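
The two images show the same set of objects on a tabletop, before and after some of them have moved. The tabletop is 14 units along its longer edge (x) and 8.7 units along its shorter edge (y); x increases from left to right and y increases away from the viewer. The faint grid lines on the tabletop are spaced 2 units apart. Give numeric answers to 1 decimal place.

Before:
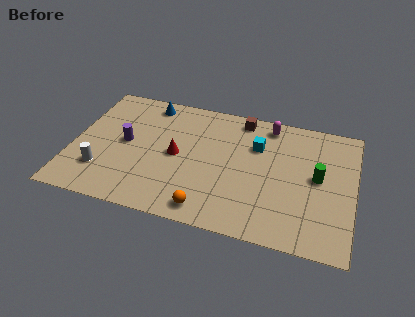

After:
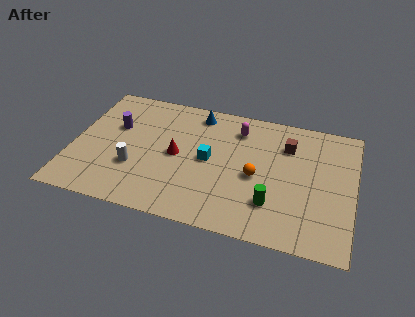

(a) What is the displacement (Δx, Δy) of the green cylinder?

(-2.1, -2.3)

The green cylinder was at about (12.2, 4.6) and moved to about (10.1, 2.3).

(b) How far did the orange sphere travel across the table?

3.6

From (7.0, 1.1) to (9.2, 3.9), the orange sphere covered √(2.2² + 2.8²) ≈ 3.6 units.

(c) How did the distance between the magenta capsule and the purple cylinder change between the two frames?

-1.4

The distance was about 7.7 in the first image and 6.3 in the second, so they moved 1.4 units closer together.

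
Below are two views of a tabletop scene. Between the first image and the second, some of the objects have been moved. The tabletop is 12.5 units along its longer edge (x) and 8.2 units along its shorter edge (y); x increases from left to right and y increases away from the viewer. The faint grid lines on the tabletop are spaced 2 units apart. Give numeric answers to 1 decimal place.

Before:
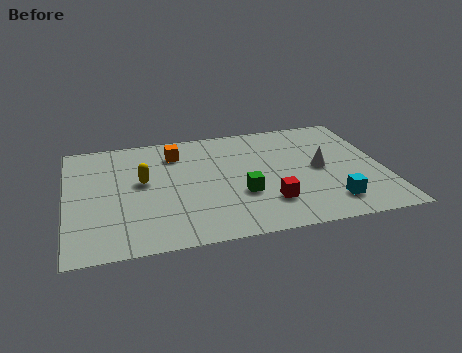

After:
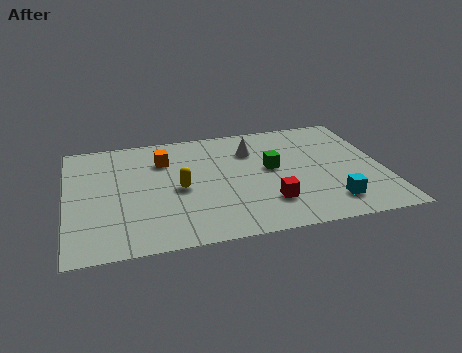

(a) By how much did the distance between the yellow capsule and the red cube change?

-1.6

They were about 5.4 units apart before and 3.8 after — 1.6 units closer together.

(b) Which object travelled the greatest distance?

the white cone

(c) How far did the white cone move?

3.2

The white cone was near (10.0, 4.1) before and (7.4, 6.0) after, so it travelled √(2.6² + 1.9²) ≈ 3.2 units.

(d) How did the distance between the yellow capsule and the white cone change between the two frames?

-3.3

They were about 7.0 units apart before and 3.7 after — 3.3 units closer together.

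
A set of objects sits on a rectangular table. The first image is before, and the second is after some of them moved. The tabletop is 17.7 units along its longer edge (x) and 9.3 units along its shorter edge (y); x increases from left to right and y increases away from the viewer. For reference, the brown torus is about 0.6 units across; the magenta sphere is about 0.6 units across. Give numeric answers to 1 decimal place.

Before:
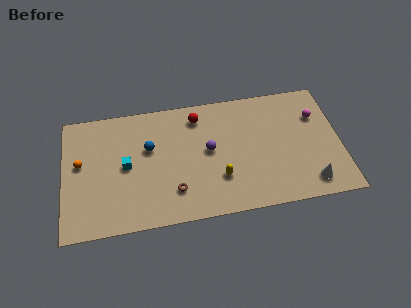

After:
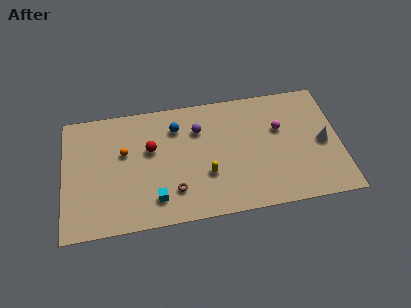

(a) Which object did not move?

the brown torus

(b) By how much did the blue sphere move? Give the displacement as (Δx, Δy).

(1.8, 1.3)

The blue sphere was at about (5.5, 5.8) and moved to about (7.3, 7.1).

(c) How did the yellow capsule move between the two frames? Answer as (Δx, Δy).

(-0.8, 0.4)

The yellow capsule started near (9.9, 2.8) and ended near (9.1, 3.2).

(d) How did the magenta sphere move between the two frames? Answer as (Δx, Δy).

(-2.4, -0.6)

The magenta sphere was at about (16.3, 6.5) and moved to about (13.9, 5.9).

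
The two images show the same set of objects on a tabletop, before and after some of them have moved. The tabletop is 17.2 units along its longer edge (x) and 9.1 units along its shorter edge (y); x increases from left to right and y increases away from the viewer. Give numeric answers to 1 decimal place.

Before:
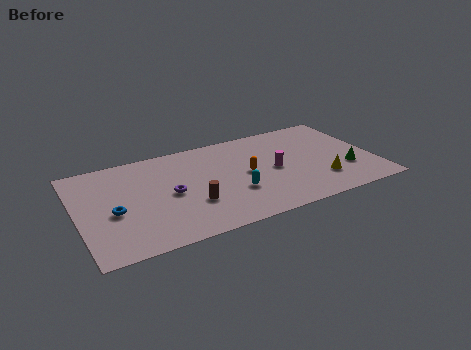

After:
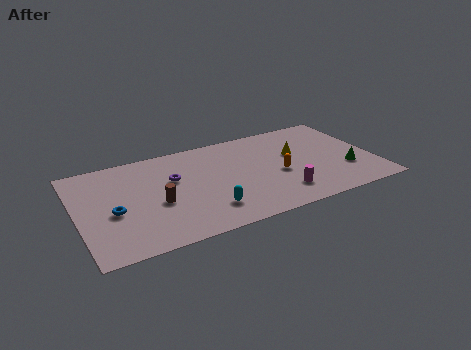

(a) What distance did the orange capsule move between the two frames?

1.9

From (9.8, 4.6) to (11.6, 3.9), the orange capsule covered √(1.8² + 0.7²) ≈ 1.9 units.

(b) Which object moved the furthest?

the yellow cone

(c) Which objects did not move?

the blue torus and the green cone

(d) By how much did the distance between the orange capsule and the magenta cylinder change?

+0.3

They were about 1.6 units apart before and 1.9 after — 0.3 units further apart.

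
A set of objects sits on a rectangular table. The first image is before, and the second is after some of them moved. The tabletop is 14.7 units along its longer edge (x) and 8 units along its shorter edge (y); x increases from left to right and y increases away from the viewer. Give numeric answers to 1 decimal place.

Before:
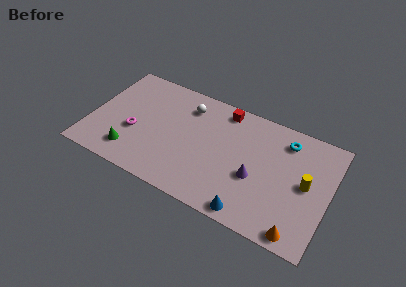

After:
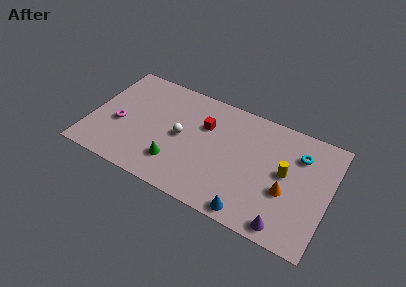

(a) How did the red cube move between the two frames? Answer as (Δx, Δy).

(-1.0, -1.6)

From the two frames, the red cube sits at roughly (7.9, 7.0) before and (6.9, 5.4) after.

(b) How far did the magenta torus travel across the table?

1.0

The magenta torus moved from about (2.8, 3.1) to (1.8, 3.3), a distance of √(1.0² + 0.2²) ≈ 1.0.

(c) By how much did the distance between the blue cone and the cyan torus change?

-0.3

Before: roughly 5.9 units apart; after: 5.6. That's 0.3 units closer together.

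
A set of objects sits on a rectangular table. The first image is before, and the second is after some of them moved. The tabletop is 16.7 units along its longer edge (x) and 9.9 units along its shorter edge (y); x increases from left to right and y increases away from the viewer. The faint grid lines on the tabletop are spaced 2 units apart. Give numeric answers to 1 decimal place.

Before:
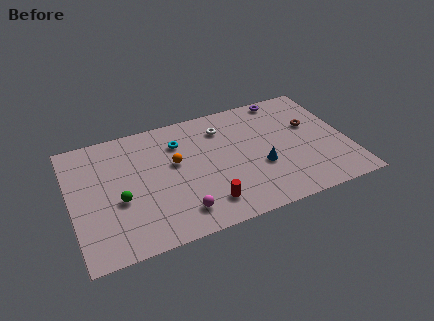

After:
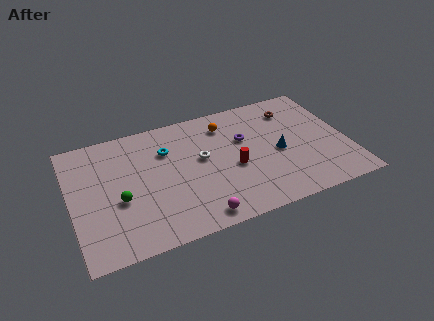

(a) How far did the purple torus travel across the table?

3.9

The purple torus moved from about (13.4, 9.0) to (10.6, 6.3), a distance of √(2.8² + 2.7²) ≈ 3.9.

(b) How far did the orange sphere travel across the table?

3.9

From (6.3, 5.8) to (9.6, 7.9), the orange sphere covered √(3.3² + 2.1²) ≈ 3.9 units.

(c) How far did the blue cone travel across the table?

1.4

The blue cone was near (11.3, 3.7) before and (12.5, 4.5) after, so it travelled √(1.2² + 0.8²) ≈ 1.4 units.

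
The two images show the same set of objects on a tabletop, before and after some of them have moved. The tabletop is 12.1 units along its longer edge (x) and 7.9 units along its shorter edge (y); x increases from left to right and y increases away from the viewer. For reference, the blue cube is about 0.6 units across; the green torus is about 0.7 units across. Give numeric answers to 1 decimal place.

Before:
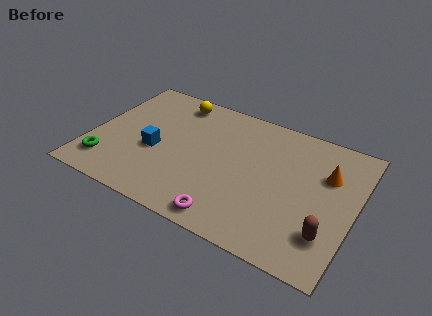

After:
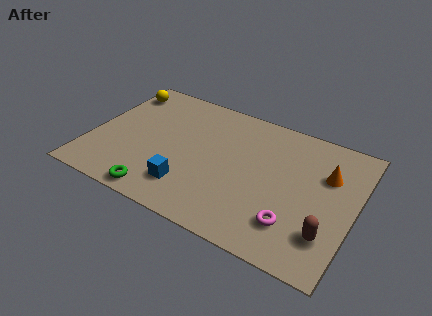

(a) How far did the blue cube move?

2.3

The blue cube was near (3.0, 3.3) before and (4.8, 1.8) after, so it travelled √(1.8² + 1.5²) ≈ 2.3 units.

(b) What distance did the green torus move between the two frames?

2.7

The green torus moved from about (1.0, 1.6) to (3.6, 0.8), a distance of √(2.6² + 0.8²) ≈ 2.7.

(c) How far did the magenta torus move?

3.0

The magenta torus was near (6.8, 0.9) before and (9.6, 1.9) after, so it travelled √(2.8² + 1.0²) ≈ 3.0 units.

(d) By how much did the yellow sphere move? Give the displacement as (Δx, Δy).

(-2.6, -0.3)

The yellow sphere started near (3.4, 6.8) and ended near (0.8, 6.5).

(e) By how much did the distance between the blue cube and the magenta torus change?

+0.3

The distance was about 4.5 in the first image and 4.8 in the second, so they moved 0.3 units further apart.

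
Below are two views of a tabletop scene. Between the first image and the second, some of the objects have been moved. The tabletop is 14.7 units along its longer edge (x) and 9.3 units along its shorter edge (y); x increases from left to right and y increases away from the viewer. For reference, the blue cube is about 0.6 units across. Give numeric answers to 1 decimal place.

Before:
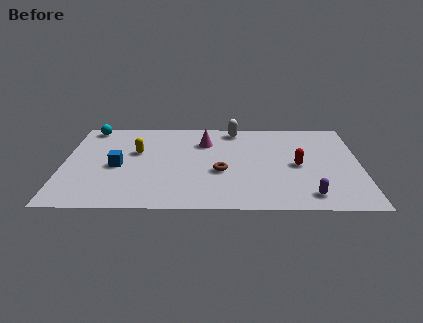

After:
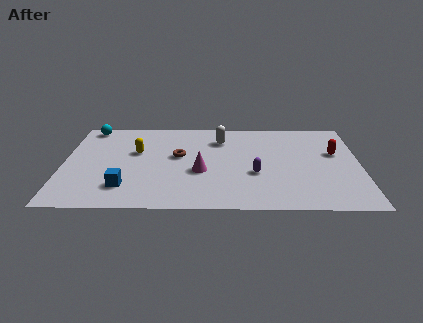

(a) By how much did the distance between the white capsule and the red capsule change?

+1.0

The distance was about 4.9 in the first image and 5.9 in the second, so they moved 1.0 units further apart.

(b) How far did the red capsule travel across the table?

2.3

The red capsule was near (11.6, 4.4) before and (13.5, 5.7) after, so it travelled √(1.9² + 1.3²) ≈ 2.3 units.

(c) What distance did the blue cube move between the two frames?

2.1

The blue cube moved from about (2.7, 4.2) to (3.1, 2.1), a distance of √(0.4² + 2.1²) ≈ 2.1.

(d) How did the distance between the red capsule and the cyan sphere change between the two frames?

+1.5

Before: roughly 11.1 units apart; after: 12.6. That's 1.5 units further apart.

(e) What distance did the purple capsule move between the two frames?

3.3

From (12.1, 1.4) to (9.5, 3.5), the purple capsule covered √(2.6² + 2.1²) ≈ 3.3 units.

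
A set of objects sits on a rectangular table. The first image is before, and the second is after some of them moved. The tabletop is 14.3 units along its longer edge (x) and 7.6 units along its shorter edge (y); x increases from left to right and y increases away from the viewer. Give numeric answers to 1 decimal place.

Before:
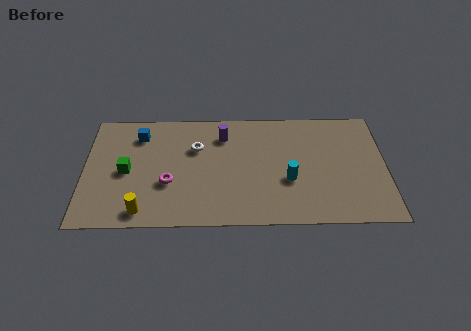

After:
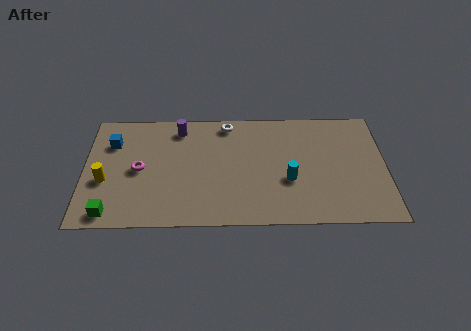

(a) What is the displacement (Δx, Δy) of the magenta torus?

(-1.4, 0.9)

From the two frames, the magenta torus sits at roughly (4.0, 2.8) before and (2.6, 3.7) after.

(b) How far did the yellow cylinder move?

2.7

The yellow cylinder moved from about (2.8, 1.0) to (1.0, 3.0), a distance of √(1.8² + 2.0²) ≈ 2.7.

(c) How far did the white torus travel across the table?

2.2

From (5.3, 5.1) to (6.8, 6.7), the white torus covered √(1.5² + 1.6²) ≈ 2.2 units.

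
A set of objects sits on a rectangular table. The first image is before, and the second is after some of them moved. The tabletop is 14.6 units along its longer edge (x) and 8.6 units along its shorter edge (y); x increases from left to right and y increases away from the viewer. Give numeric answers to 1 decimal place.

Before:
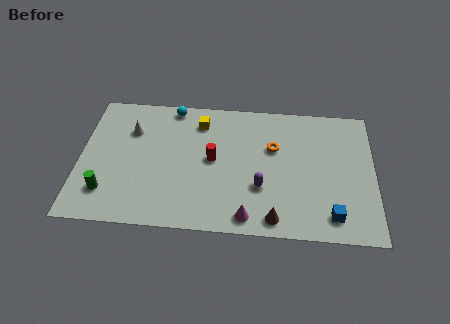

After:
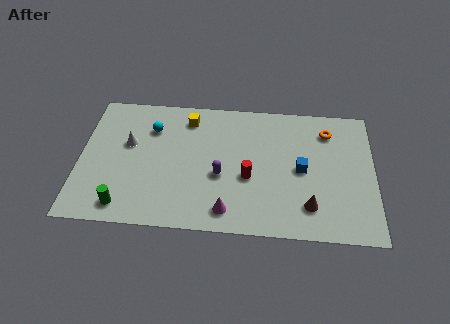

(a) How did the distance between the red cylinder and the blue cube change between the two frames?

-4.0

Before: roughly 6.7 units apart; after: 2.7. That's 4.0 units closer together.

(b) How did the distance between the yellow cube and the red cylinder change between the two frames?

+2.3

They were about 2.5 units apart before and 4.8 after — 2.3 units further apart.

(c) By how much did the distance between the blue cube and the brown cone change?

-0.5

The distance was about 2.8 in the first image and 2.3 in the second, so they moved 0.5 units closer together.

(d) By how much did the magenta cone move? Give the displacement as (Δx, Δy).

(-1.0, 0.3)

The magenta cone started near (8.4, 1.0) and ended near (7.4, 1.3).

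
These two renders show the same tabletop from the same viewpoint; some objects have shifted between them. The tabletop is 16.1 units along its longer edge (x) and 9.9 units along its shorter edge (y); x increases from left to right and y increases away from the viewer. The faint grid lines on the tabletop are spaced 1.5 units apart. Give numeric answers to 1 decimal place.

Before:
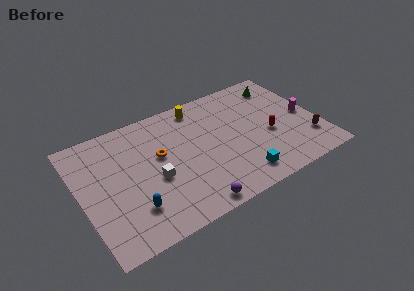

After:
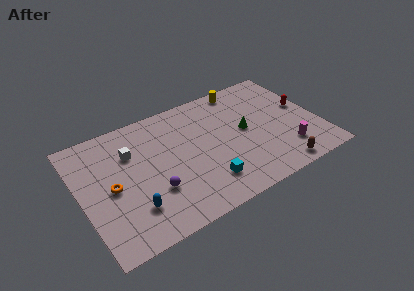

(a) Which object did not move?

the blue capsule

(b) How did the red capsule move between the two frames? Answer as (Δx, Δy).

(2.6, 1.4)

The red capsule started near (12.7, 4.1) and ended near (15.3, 5.5).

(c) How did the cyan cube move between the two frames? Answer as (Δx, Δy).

(-2.2, 0.6)

The cyan cube was at about (10.2, 1.6) and moved to about (8.0, 2.2).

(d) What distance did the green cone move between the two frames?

4.2

The green cone moved from about (14.2, 8.1) to (11.2, 5.2), a distance of √(3.0² + 2.9²) ≈ 4.2.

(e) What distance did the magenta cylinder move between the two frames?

2.9

The magenta cylinder moved from about (15.3, 4.7) to (13.6, 2.3), a distance of √(1.7² + 2.4²) ≈ 2.9.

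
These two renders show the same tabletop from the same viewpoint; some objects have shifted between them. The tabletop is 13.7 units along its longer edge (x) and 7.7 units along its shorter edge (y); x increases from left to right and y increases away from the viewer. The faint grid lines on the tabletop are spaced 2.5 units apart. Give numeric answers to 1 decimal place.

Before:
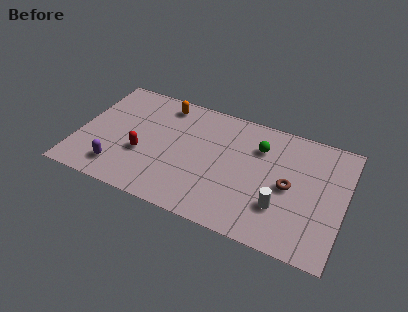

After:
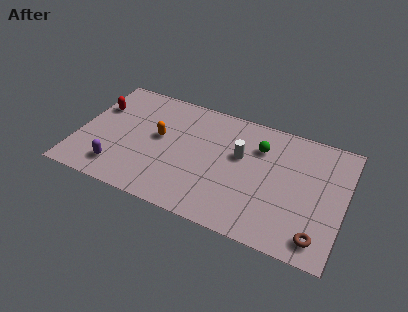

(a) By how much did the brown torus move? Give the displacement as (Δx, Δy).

(1.7, -2.5)

The brown torus was at about (10.9, 3.7) and moved to about (12.6, 1.2).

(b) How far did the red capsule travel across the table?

3.5

From (3.4, 2.9) to (0.8, 5.2), the red capsule covered √(2.6² + 2.3²) ≈ 3.5 units.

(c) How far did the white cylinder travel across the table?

3.3

The white cylinder was near (10.6, 2.3) before and (8.3, 4.7) after, so it travelled √(2.3² + 2.4²) ≈ 3.3 units.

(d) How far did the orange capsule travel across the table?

2.3

The orange capsule was near (4.1, 6.6) before and (4.1, 4.3) after, so it travelled √(0.0² + 2.3²) ≈ 2.3 units.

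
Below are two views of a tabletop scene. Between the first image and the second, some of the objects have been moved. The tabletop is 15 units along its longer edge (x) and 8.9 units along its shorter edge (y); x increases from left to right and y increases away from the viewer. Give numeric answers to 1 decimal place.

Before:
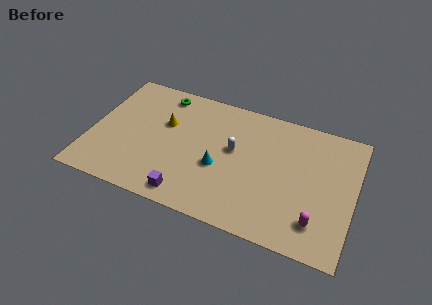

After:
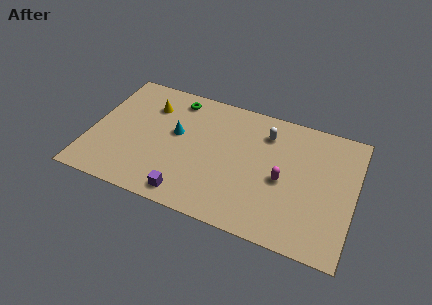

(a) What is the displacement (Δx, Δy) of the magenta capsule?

(-2.1, 2.1)

From the two frames, the magenta capsule sits at roughly (13.1, 1.9) before and (11.0, 4.0) after.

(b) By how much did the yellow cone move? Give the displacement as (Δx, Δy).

(-1.0, 1.0)

The yellow cone was at about (4.1, 5.6) and moved to about (3.1, 6.6).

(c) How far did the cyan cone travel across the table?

3.0

From (7.4, 3.6) to (4.8, 5.1), the cyan cone covered √(2.6² + 1.5²) ≈ 3.0 units.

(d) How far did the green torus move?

0.8

The green torus moved from about (3.7, 7.7) to (4.5, 7.6), a distance of √(0.8² + 0.1²) ≈ 0.8.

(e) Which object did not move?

the purple cube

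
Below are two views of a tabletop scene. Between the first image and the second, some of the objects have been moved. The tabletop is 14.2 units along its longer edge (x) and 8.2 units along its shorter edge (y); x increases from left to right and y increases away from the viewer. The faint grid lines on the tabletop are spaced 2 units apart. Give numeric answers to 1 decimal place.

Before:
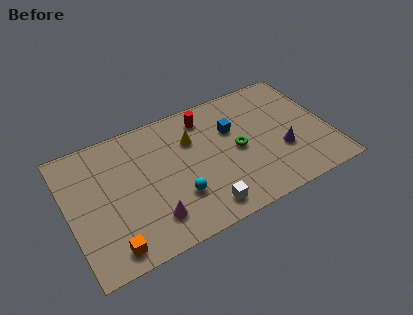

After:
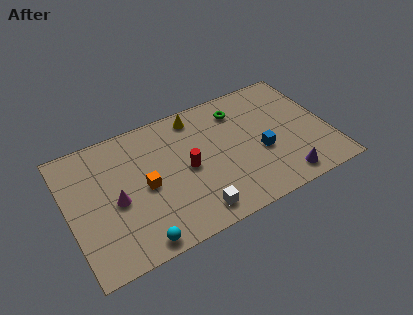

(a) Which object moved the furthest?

the orange cube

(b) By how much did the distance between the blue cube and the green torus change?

+1.9

They were about 1.4 units apart before and 3.3 after — 1.9 units further apart.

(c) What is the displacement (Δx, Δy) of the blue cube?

(1.3, -2.1)

The blue cube was at about (9.1, 5.4) and moved to about (10.4, 3.3).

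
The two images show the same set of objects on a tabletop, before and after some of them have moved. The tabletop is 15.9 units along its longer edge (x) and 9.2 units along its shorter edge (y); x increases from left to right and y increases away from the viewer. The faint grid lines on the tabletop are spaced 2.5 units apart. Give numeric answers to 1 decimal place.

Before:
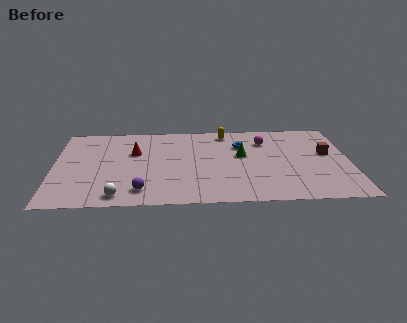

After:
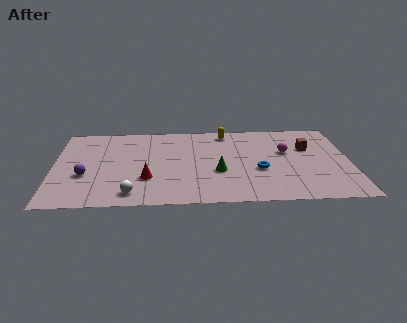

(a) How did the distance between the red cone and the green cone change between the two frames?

-2.0

The distance was about 5.8 in the first image and 3.8 in the second, so they moved 2.0 units closer together.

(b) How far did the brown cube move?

1.2

From (14.7, 5.3) to (13.7, 6.0), the brown cube covered √(1.0² + 0.7²) ≈ 1.2 units.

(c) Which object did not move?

the yellow capsule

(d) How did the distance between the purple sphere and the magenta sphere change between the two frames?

+2.5

The distance was about 8.5 in the first image and 11.0 in the second, so they moved 2.5 units further apart.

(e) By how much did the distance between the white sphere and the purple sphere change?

+2.0

They were about 1.3 units apart before and 3.3 after — 2.0 units further apart.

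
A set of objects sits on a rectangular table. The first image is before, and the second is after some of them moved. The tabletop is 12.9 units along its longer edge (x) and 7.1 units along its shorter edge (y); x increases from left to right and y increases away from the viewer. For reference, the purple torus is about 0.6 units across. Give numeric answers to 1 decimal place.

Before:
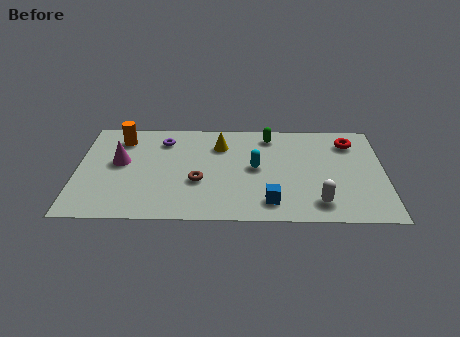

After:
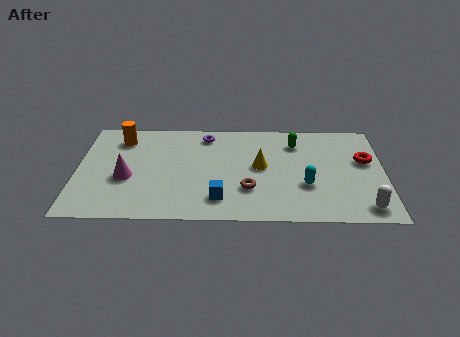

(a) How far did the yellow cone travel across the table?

2.3

From (6.0, 5.3) to (7.7, 3.8), the yellow cone covered √(1.7² + 1.5²) ≈ 2.3 units.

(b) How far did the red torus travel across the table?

1.4

From (11.5, 5.6) to (12.1, 4.3), the red torus covered √(0.6² + 1.3²) ≈ 1.4 units.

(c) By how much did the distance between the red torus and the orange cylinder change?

+0.7

They were about 9.7 units apart before and 10.4 after — 0.7 units further apart.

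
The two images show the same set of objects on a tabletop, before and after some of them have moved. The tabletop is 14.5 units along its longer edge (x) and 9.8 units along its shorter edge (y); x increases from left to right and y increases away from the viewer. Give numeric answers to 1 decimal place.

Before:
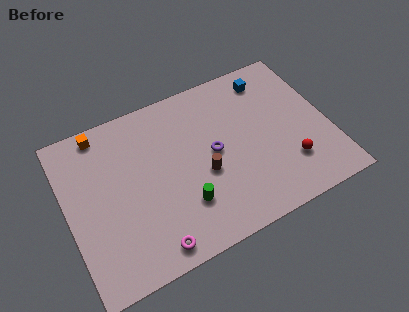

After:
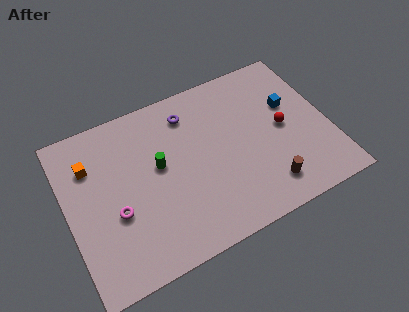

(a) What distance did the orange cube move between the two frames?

1.9

The orange cube was near (2.3, 8.8) before and (1.5, 7.1) after, so it travelled √(0.8² + 1.7²) ≈ 1.9 units.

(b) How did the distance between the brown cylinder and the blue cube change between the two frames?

-1.3

The distance was about 6.0 in the first image and 4.7 in the second, so they moved 1.3 units closer together.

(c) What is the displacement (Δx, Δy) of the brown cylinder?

(3.2, -2.2)

The brown cylinder was at about (7.4, 4.0) and moved to about (10.6, 1.8).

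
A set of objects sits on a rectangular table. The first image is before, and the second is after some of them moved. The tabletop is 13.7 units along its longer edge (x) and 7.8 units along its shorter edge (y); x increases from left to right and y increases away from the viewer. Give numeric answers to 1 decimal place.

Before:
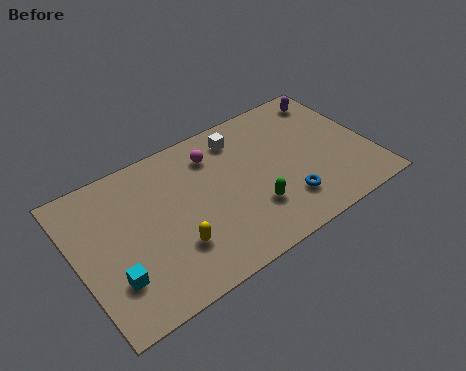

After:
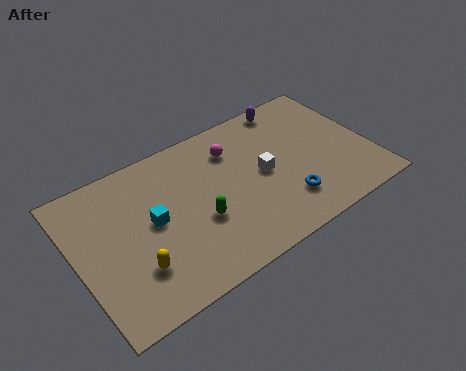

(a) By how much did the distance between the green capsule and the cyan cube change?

-4.2

Before: roughly 6.5 units apart; after: 2.3. That's 4.2 units closer together.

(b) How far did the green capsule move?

2.5

From (7.9, 2.3) to (5.5, 3.0), the green capsule covered √(2.4² + 0.7²) ≈ 2.5 units.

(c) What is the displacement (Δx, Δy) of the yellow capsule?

(-1.8, -0.1)

The yellow capsule was at about (4.2, 2.3) and moved to about (2.4, 2.2).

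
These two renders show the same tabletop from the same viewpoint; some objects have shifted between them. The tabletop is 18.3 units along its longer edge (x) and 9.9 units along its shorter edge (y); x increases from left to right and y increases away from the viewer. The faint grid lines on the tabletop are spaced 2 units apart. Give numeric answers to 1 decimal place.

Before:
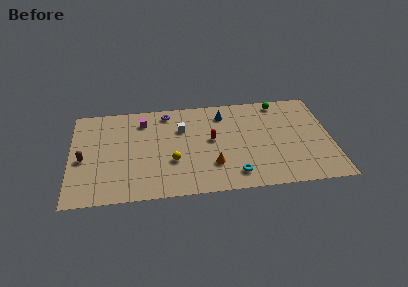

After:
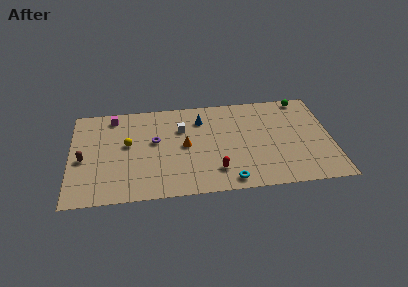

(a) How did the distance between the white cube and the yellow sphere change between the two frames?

+0.6

They were about 3.4 units apart before and 4.0 after — 0.6 units further apart.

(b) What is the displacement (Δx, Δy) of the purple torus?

(-0.9, -2.9)

The purple torus started near (6.8, 8.6) and ended near (5.9, 5.7).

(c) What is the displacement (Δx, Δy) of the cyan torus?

(-0.4, -0.6)

The cyan torus was at about (11.4, 1.7) and moved to about (11.0, 1.1).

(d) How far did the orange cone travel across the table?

2.9

The orange cone moved from about (9.9, 2.8) to (8.0, 5.0), a distance of √(1.9² + 2.2²) ≈ 2.9.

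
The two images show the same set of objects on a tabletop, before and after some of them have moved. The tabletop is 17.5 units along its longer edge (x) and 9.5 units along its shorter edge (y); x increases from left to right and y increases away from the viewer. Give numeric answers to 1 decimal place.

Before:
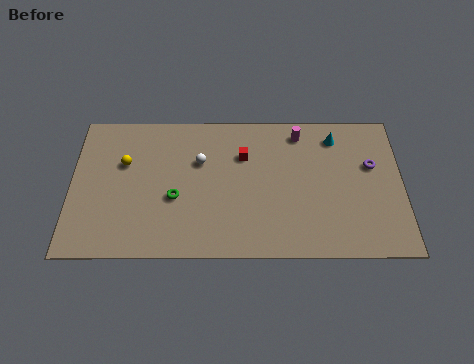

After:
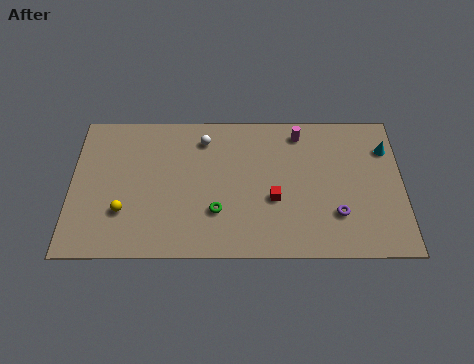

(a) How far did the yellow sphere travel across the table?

3.2

The yellow sphere moved from about (2.8, 6.1) to (2.8, 2.9), a distance of √(0.0² + 3.2²) ≈ 3.2.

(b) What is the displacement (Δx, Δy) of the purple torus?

(-1.9, -3.2)

The purple torus started near (15.9, 5.9) and ended near (14.0, 2.7).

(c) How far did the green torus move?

2.4

The green torus was near (5.5, 3.8) before and (7.7, 2.9) after, so it travelled √(2.2² + 0.9²) ≈ 2.4 units.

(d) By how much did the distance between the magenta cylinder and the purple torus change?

+1.3

They were about 4.4 units apart before and 5.7 after — 1.3 units further apart.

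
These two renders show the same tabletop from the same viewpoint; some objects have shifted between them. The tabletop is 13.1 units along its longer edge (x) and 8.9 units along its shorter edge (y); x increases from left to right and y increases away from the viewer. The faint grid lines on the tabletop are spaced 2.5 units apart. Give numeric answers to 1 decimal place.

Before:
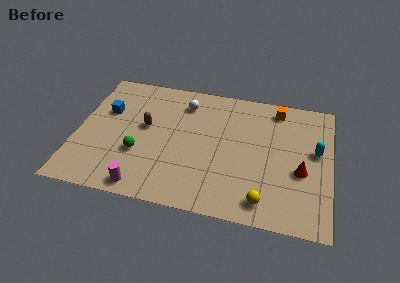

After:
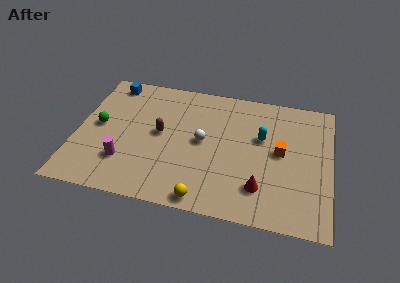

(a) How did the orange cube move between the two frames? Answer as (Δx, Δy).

(0.3, -3.0)

The orange cube was at about (10.2, 7.7) and moved to about (10.5, 4.7).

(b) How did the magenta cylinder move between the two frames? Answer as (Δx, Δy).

(-1.1, 1.5)

From the two frames, the magenta cylinder sits at roughly (3.7, 0.9) before and (2.6, 2.4) after.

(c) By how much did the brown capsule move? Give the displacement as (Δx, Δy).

(0.8, -0.3)

The brown capsule started near (3.5, 5.0) and ended near (4.3, 4.7).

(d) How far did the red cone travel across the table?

2.5

The red cone was near (11.6, 3.6) before and (9.6, 2.1) after, so it travelled √(2.0² + 1.5²) ≈ 2.5 units.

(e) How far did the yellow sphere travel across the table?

3.0

From (9.8, 1.3) to (6.8, 0.8), the yellow sphere covered √(3.0² + 0.5²) ≈ 3.0 units.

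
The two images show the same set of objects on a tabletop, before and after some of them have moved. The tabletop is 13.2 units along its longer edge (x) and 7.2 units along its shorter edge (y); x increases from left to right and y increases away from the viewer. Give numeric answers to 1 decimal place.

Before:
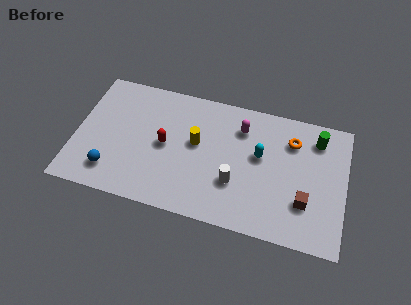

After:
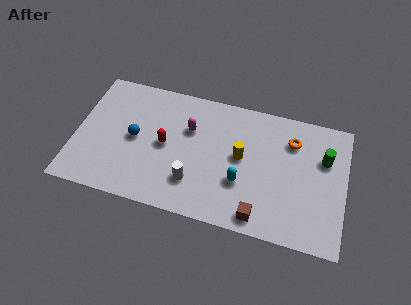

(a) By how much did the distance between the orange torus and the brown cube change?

+1.4

Before: roughly 3.3 units apart; after: 4.7. That's 1.4 units further apart.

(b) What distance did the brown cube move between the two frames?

2.5

The brown cube moved from about (11.3, 2.2) to (9.2, 0.9), a distance of √(2.1² + 1.3²) ≈ 2.5.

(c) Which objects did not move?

the red capsule and the orange torus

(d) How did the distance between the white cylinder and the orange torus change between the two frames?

+1.8

They were about 4.0 units apart before and 5.8 after — 1.8 units further apart.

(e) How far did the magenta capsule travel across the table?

2.6

The magenta capsule was near (8.0, 5.5) before and (5.5, 4.8) after, so it travelled √(2.5² + 0.7²) ≈ 2.6 units.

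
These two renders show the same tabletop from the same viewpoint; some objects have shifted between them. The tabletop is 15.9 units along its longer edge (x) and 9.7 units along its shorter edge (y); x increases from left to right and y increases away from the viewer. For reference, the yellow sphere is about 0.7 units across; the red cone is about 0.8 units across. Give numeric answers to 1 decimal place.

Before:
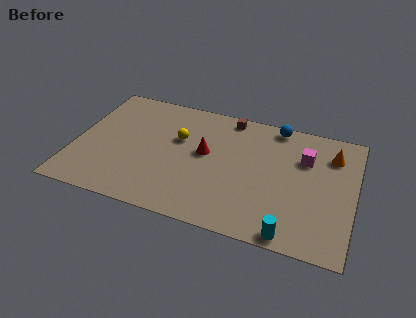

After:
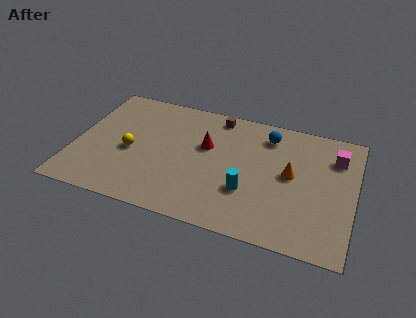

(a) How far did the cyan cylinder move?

3.5

The cyan cylinder was near (12.6, 0.8) before and (10.0, 3.2) after, so it travelled √(2.6² + 2.4²) ≈ 3.5 units.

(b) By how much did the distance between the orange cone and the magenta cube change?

+1.5

Before: roughly 1.7 units apart; after: 3.2. That's 1.5 units further apart.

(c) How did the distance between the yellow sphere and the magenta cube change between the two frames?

+4.7

The distance was about 7.2 in the first image and 11.9 in the second, so they moved 4.7 units further apart.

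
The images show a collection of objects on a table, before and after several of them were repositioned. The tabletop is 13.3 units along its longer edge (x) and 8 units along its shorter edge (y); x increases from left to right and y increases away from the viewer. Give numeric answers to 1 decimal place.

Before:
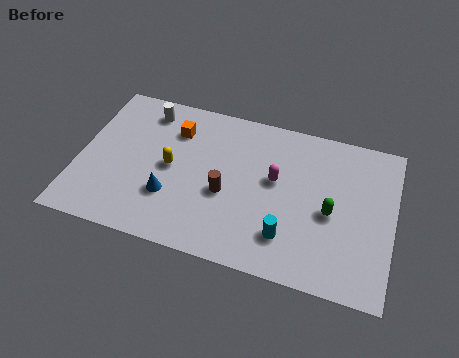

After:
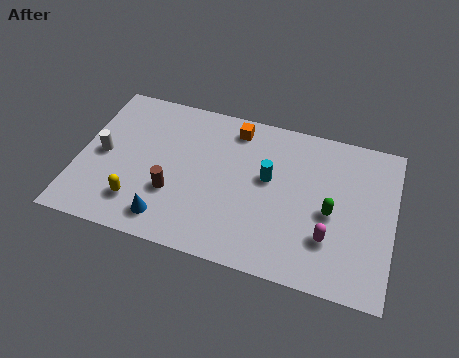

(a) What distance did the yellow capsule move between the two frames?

2.5

The yellow capsule moved from about (3.9, 4.0) to (2.7, 1.8), a distance of √(1.2² + 2.2²) ≈ 2.5.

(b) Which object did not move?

the green capsule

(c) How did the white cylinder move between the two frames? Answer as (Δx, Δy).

(-1.6, -2.8)

The white cylinder was at about (2.6, 6.7) and moved to about (1.0, 3.9).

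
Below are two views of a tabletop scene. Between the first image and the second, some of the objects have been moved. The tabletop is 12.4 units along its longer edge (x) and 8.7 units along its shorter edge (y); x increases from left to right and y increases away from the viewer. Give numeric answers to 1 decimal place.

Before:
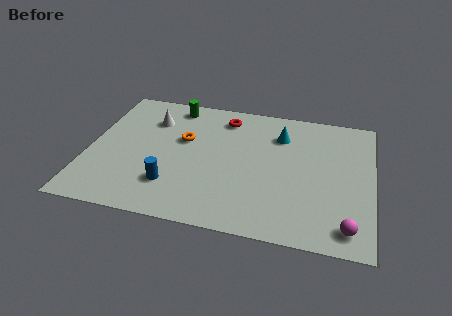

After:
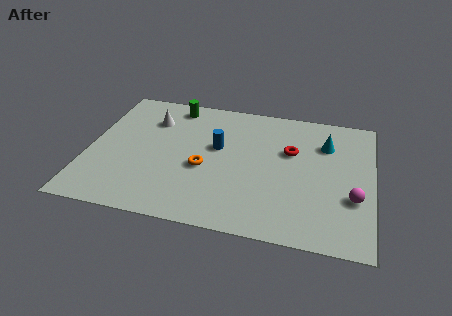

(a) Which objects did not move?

the white cone and the green cylinder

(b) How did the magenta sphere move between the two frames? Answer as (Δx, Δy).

(0.2, 1.8)

The magenta sphere was at about (11.4, 1.2) and moved to about (11.6, 3.0).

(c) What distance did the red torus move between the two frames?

3.4

The red torus moved from about (5.8, 7.2) to (8.8, 5.5), a distance of √(3.0² + 1.7²) ≈ 3.4.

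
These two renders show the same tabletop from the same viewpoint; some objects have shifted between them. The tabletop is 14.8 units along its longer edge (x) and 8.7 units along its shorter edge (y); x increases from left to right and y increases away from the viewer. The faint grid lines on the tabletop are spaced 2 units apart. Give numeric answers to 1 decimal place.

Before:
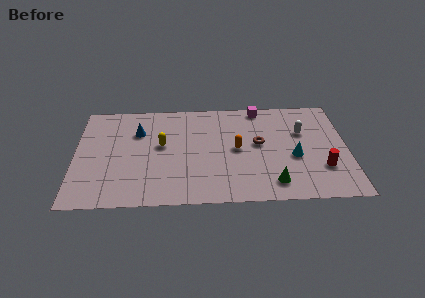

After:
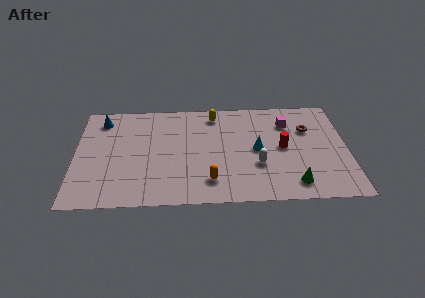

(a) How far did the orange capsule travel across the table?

3.0

From (8.8, 4.4) to (7.3, 1.8), the orange capsule covered √(1.5² + 2.6²) ≈ 3.0 units.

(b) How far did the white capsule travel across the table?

3.7

The white capsule moved from about (12.4, 5.7) to (9.9, 3.0), a distance of √(2.5² + 2.7²) ≈ 3.7.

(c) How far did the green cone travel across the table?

1.1

From (10.7, 1.5) to (11.8, 1.4), the green cone covered √(1.1² + 0.1²) ≈ 1.1 units.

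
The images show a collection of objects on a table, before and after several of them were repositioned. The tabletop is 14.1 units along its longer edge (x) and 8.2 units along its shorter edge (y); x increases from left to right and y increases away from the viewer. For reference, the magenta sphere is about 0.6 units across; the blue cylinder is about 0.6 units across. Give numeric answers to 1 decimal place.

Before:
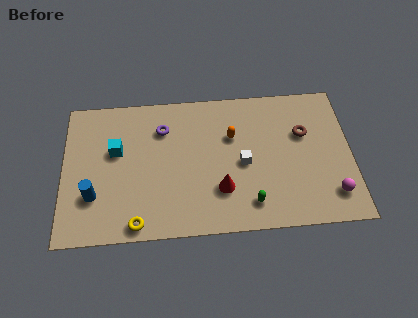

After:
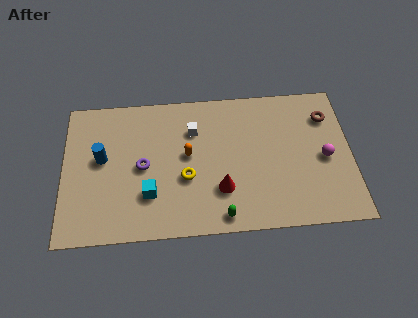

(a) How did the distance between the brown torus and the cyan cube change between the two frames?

+0.4

The distance was about 9.2 in the first image and 9.6 in the second, so they moved 0.4 units further apart.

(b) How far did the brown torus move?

1.5

From (11.8, 5.3) to (13.0, 6.2), the brown torus covered √(1.2² + 0.9²) ≈ 1.5 units.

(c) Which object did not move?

the red cone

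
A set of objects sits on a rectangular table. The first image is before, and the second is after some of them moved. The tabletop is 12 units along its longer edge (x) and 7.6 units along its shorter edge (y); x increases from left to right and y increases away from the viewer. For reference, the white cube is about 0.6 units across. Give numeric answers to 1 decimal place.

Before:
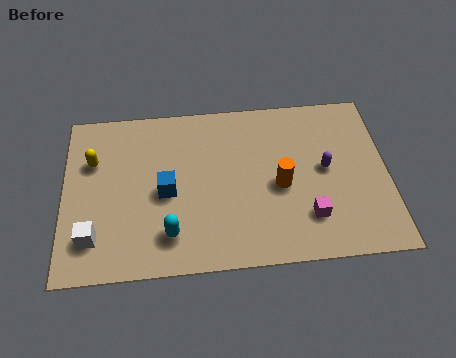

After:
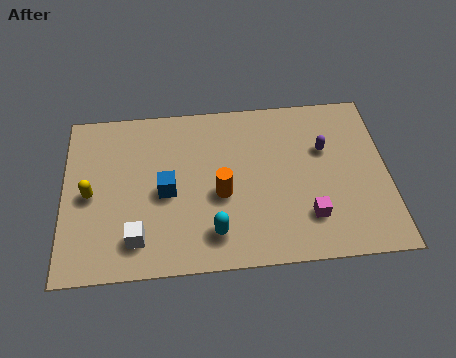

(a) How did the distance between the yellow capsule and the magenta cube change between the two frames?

-0.3

Before: roughly 8.5 units apart; after: 8.2. That's 0.3 units closer together.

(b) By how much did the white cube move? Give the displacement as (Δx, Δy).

(1.6, -0.2)

The white cube started near (1.1, 1.7) and ended near (2.7, 1.5).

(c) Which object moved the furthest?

the orange cylinder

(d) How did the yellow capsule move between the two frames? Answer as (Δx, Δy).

(-0.1, -1.5)

The yellow capsule started near (1.1, 5.1) and ended near (1.0, 3.6).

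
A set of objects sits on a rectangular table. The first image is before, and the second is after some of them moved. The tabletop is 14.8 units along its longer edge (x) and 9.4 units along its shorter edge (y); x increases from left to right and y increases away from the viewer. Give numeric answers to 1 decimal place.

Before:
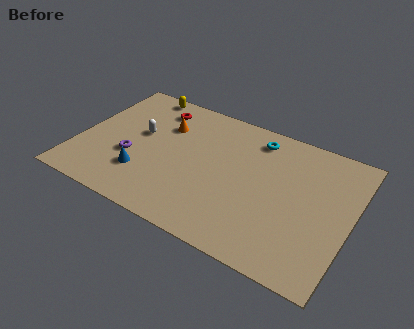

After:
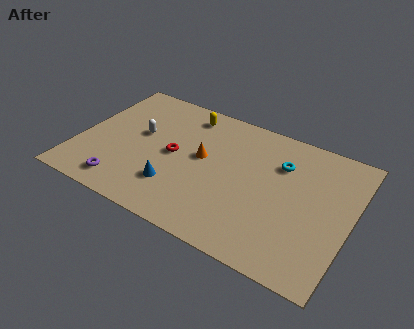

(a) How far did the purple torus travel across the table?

2.1

The purple torus moved from about (3.0, 3.5) to (2.9, 1.4), a distance of √(0.1² + 2.1²) ≈ 2.1.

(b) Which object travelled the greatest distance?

the red torus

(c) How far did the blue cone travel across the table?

1.8

From (3.8, 2.6) to (5.6, 2.5), the blue cone covered √(1.8² + 0.1²) ≈ 1.8 units.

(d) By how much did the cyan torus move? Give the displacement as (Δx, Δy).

(1.5, -1.2)

The cyan torus started near (9.3, 7.9) and ended near (10.8, 6.7).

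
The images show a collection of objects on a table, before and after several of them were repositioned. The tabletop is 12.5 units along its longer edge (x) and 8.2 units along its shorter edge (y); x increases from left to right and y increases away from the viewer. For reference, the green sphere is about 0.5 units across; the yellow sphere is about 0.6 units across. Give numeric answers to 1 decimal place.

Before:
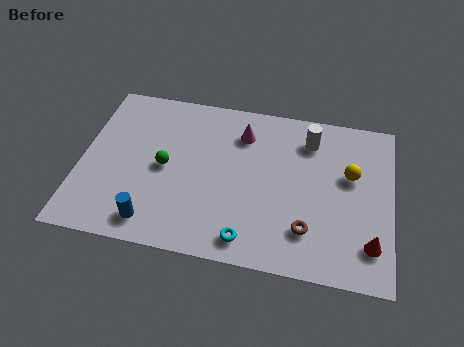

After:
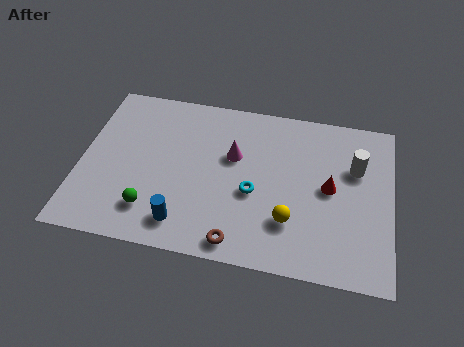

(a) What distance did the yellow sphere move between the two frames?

3.5

The yellow sphere was near (10.8, 5.0) before and (8.5, 2.3) after, so it travelled √(2.3² + 2.7²) ≈ 3.5 units.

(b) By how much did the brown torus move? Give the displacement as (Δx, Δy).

(-2.7, -1.1)

From the two frames, the brown torus sits at roughly (9.2, 2.0) before and (6.5, 0.9) after.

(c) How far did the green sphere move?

2.2

From (3.4, 4.0) to (3.0, 1.8), the green sphere covered √(0.4² + 2.2²) ≈ 2.2 units.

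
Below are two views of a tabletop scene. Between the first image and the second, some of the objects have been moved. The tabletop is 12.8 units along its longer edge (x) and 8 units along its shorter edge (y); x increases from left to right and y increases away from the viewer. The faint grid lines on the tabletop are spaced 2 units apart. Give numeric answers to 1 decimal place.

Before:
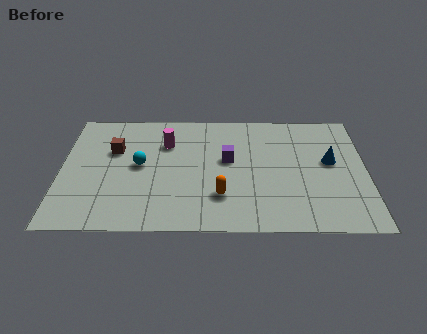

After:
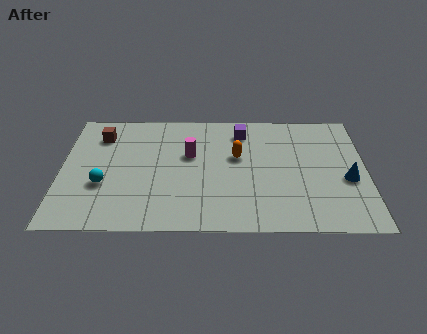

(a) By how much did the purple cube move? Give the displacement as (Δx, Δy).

(0.6, 1.9)

The purple cube started near (7.0, 4.6) and ended near (7.6, 6.5).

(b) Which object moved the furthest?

the orange capsule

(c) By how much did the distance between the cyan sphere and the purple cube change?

+3.1

They were about 3.7 units apart before and 6.8 after — 3.1 units further apart.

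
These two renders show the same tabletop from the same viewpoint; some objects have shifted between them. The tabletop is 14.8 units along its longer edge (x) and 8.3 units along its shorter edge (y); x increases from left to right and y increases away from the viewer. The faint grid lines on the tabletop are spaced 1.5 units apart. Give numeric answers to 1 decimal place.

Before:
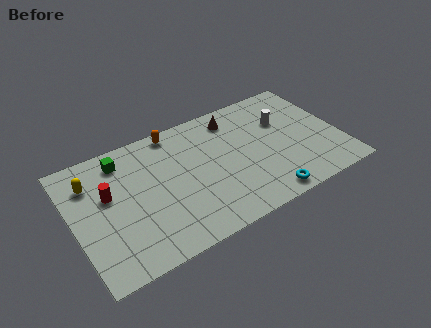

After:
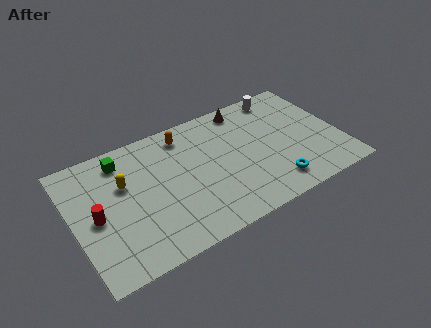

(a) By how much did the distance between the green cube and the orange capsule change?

+0.4

The distance was about 3.1 in the first image and 3.5 in the second, so they moved 0.4 units further apart.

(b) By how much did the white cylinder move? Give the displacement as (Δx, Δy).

(0.2, 1.8)

The white cylinder was at about (11.9, 5.5) and moved to about (12.1, 7.3).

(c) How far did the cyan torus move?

0.8

From (10.1, 0.9) to (10.7, 1.5), the cyan torus covered √(0.6² + 0.6²) ≈ 0.8 units.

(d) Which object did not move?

the green cube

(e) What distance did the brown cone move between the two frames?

0.8

The brown cone was near (9.3, 6.9) before and (10.0, 7.3) after, so it travelled √(0.7² + 0.4²) ≈ 0.8 units.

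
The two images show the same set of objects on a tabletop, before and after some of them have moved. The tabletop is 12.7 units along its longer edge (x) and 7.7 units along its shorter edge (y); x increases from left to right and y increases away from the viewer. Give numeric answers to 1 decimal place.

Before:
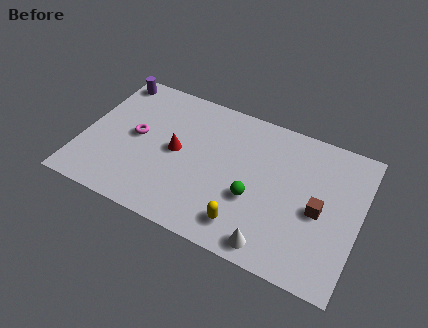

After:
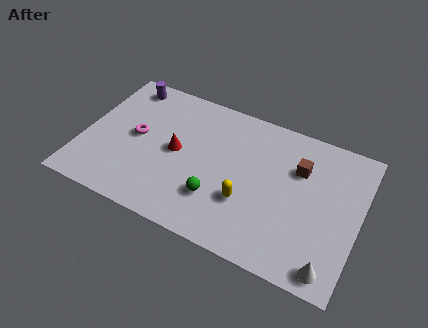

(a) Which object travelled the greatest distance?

the white cone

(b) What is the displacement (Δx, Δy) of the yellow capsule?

(-0.1, 1.2)

The yellow capsule was at about (7.8, 1.4) and moved to about (7.7, 2.6).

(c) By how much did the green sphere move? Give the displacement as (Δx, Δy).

(-1.6, -0.7)

From the two frames, the green sphere sits at roughly (8.0, 2.9) before and (6.4, 2.2) after.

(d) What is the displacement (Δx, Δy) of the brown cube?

(-1.1, 1.8)

The brown cube started near (10.9, 3.5) and ended near (9.8, 5.3).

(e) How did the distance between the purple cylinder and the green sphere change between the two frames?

-1.5

They were about 8.2 units apart before and 6.7 after — 1.5 units closer together.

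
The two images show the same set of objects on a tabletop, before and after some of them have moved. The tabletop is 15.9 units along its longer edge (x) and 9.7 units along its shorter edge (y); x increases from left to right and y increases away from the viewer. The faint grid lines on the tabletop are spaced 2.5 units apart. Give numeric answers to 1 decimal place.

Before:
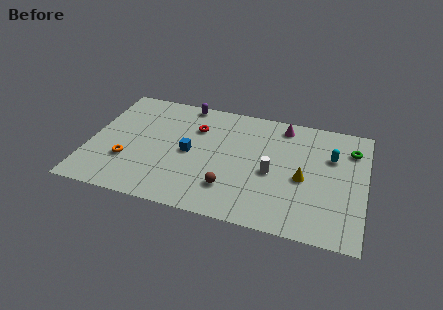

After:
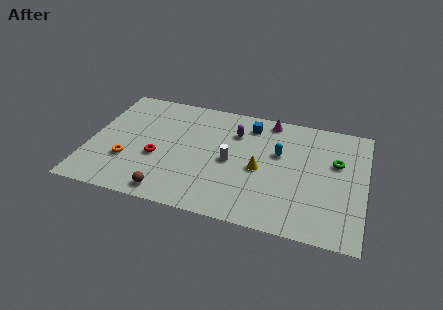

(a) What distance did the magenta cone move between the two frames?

0.9

From (11.0, 8.4) to (10.2, 8.7), the magenta cone covered √(0.8² + 0.3²) ≈ 0.9 units.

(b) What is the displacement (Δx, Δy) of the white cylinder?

(-2.4, 0.3)

From the two frames, the white cylinder sits at roughly (10.6, 4.3) before and (8.2, 4.6) after.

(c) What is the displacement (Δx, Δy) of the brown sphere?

(-3.4, -1.3)

The brown sphere started near (8.3, 2.4) and ended near (4.9, 1.1).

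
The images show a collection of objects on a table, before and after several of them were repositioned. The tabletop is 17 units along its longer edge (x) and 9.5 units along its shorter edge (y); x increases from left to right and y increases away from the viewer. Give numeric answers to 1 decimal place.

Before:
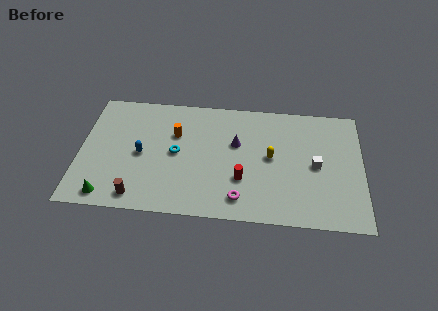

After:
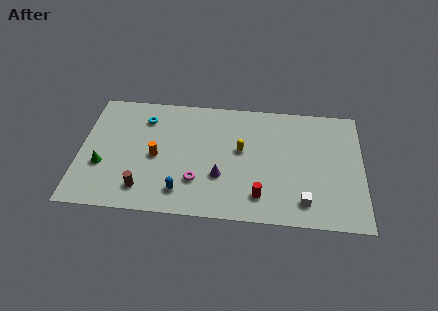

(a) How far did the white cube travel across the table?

3.0

The white cube was near (14.2, 4.6) before and (13.5, 1.7) after, so it travelled √(0.7² + 2.9²) ≈ 3.0 units.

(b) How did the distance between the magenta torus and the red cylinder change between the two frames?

+2.4

They were about 1.5 units apart before and 3.9 after — 2.4 units further apart.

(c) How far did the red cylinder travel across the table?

1.6

From (9.8, 3.1) to (10.9, 1.9), the red cylinder covered √(1.1² + 1.2²) ≈ 1.6 units.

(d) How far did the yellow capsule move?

1.8

The yellow capsule was near (11.5, 5.0) before and (9.7, 5.4) after, so it travelled √(1.8² + 0.4²) ≈ 1.8 units.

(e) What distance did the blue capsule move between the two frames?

3.7

The blue capsule was near (3.7, 4.5) before and (6.2, 1.8) after, so it travelled √(2.5² + 2.7²) ≈ 3.7 units.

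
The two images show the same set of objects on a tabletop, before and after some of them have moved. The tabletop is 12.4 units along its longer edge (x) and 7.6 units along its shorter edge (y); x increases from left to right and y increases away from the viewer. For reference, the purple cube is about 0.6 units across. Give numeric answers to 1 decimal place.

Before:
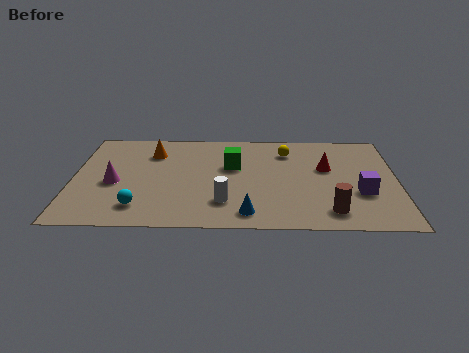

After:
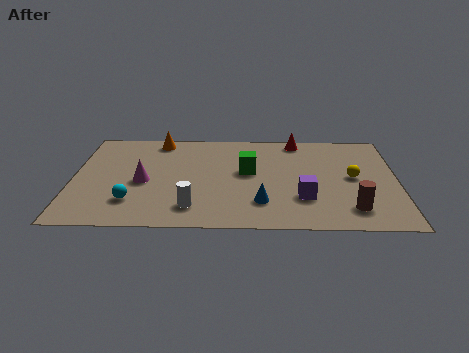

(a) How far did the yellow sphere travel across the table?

3.2

From (8.2, 5.9) to (10.7, 3.9), the yellow sphere covered √(2.5² + 2.0²) ≈ 3.2 units.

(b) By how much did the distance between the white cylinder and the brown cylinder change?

+2.0

The distance was about 4.0 in the first image and 6.0 in the second, so they moved 2.0 units further apart.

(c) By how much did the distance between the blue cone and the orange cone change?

+0.3

Before: roughly 5.9 units apart; after: 6.2. That's 0.3 units further apart.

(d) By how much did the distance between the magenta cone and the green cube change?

-0.6

Before: roughly 4.7 units apart; after: 4.1. That's 0.6 units closer together.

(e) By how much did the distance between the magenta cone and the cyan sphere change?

-0.5

The distance was about 2.1 in the first image and 1.6 in the second, so they moved 0.5 units closer together.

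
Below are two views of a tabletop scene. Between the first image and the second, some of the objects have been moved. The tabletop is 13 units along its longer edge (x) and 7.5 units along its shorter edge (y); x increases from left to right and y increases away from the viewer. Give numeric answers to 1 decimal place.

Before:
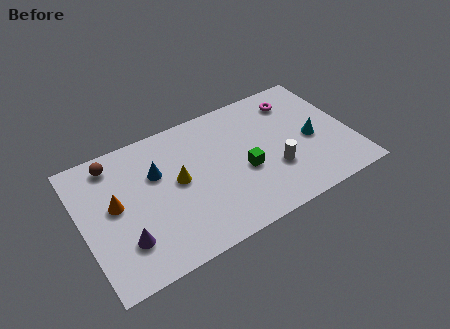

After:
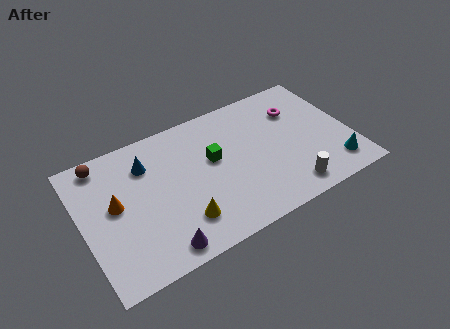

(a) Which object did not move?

the orange cone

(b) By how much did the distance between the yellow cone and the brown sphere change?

+2.1

Before: roughly 3.7 units apart; after: 5.8. That's 2.1 units further apart.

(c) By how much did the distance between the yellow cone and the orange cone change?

+0.7

The distance was about 3.0 in the first image and 3.7 in the second, so they moved 0.7 units further apart.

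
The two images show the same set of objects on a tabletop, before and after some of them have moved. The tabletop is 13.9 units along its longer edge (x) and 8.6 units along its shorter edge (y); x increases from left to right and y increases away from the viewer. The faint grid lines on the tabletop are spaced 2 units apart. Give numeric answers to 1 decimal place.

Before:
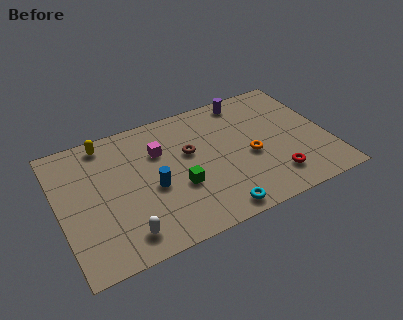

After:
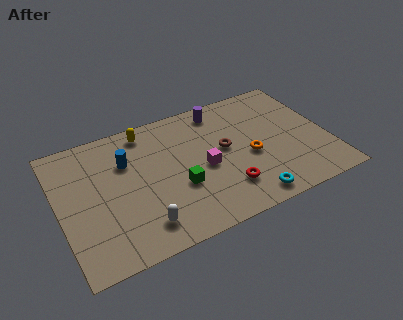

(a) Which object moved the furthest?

the magenta cube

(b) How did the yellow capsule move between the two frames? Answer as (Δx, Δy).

(2.1, -0.1)

From the two frames, the yellow capsule sits at roughly (2.7, 7.6) before and (4.8, 7.5) after.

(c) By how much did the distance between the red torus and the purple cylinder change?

-0.5

The distance was about 5.8 in the first image and 5.3 in the second, so they moved 0.5 units closer together.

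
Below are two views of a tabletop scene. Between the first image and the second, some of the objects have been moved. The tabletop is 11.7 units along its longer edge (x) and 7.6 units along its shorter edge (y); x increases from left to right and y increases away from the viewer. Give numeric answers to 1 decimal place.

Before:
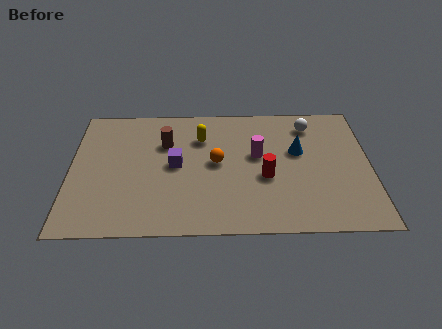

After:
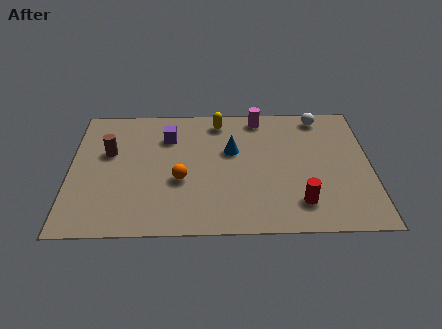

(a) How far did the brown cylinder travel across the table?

2.3

From (3.7, 5.2) to (1.5, 4.7), the brown cylinder covered √(2.2² + 0.5²) ≈ 2.3 units.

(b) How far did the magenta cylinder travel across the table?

2.3

The magenta cylinder moved from about (7.3, 4.4) to (7.4, 6.7), a distance of √(0.1² + 2.3²) ≈ 2.3.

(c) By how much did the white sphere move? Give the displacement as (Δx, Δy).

(0.4, 0.5)

The white sphere started near (9.4, 6.2) and ended near (9.8, 6.7).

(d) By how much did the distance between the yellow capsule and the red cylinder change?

+2.3

The distance was about 3.5 in the first image and 5.8 in the second, so they moved 2.3 units further apart.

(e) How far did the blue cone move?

2.6

The blue cone was near (8.9, 4.6) before and (6.3, 4.7) after, so it travelled √(2.6² + 0.1²) ≈ 2.6 units.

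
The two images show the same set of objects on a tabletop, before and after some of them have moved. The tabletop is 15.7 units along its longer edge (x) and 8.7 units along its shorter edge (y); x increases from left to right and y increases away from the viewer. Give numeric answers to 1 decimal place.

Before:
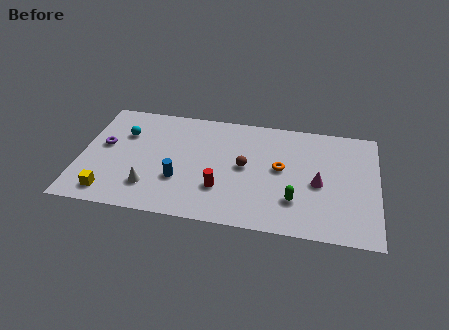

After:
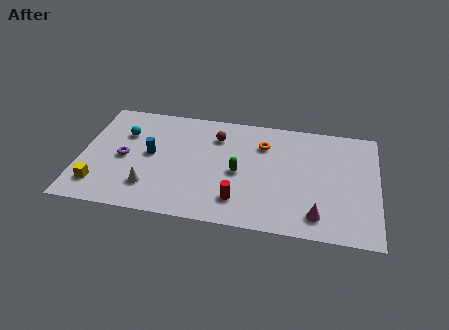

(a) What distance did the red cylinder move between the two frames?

1.2

The red cylinder moved from about (7.5, 2.6) to (8.5, 1.9), a distance of √(1.0² + 0.7²) ≈ 1.2.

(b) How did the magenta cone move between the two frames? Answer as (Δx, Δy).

(0.0, -2.4)

From the two frames, the magenta cone sits at roughly (12.6, 3.9) before and (12.6, 1.5) after.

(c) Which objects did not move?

the white cone and the cyan sphere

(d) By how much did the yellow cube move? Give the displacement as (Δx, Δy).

(-0.6, 0.5)

From the two frames, the yellow cube sits at roughly (1.7, 1.3) before and (1.1, 1.8) after.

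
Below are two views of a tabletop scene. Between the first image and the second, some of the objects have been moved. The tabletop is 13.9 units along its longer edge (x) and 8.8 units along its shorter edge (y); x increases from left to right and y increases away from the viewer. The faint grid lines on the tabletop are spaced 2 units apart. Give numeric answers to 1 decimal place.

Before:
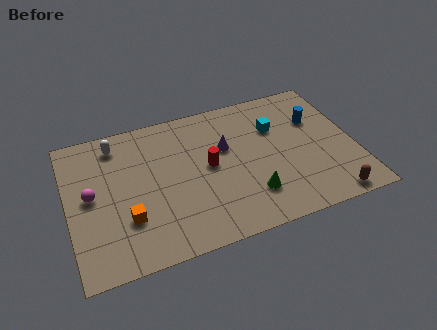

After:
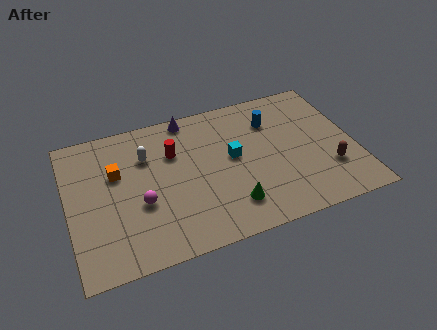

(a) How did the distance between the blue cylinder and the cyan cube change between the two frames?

+0.7

Before: roughly 2.0 units apart; after: 2.7. That's 0.7 units further apart.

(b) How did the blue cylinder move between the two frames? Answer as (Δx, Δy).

(-2.1, 0.6)

The blue cylinder started near (12.2, 5.9) and ended near (10.1, 6.5).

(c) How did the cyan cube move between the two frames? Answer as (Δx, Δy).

(-2.2, -1.2)

From the two frames, the cyan cube sits at roughly (10.2, 6.0) before and (8.0, 4.8) after.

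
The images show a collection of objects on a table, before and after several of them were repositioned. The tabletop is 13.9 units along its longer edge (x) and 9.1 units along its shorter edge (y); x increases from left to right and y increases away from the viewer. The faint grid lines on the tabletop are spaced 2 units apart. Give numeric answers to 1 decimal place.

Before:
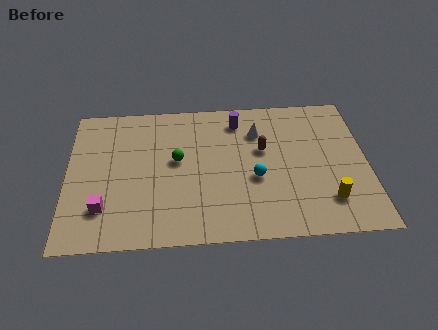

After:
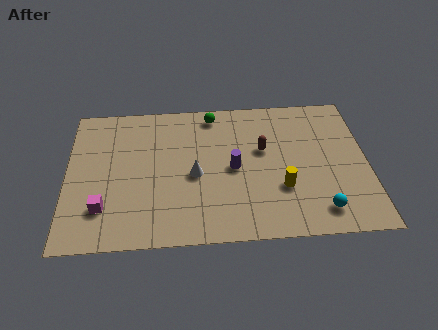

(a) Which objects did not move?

the brown capsule and the magenta cube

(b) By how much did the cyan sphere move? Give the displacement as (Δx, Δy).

(2.9, -2.2)

The cyan sphere started near (8.7, 3.7) and ended near (11.6, 1.5).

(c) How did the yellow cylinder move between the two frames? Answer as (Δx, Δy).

(-2.1, 0.9)

The yellow cylinder was at about (12.0, 2.1) and moved to about (9.9, 3.0).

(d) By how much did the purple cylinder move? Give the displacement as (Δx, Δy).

(-0.3, -3.1)

The purple cylinder started near (8.0, 7.5) and ended near (7.7, 4.4).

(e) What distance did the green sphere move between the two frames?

3.4

The green sphere was near (5.1, 5.1) before and (6.8, 8.0) after, so it travelled √(1.7² + 2.9²) ≈ 3.4 units.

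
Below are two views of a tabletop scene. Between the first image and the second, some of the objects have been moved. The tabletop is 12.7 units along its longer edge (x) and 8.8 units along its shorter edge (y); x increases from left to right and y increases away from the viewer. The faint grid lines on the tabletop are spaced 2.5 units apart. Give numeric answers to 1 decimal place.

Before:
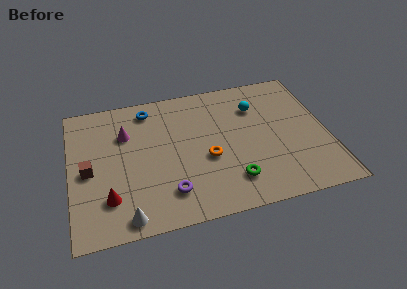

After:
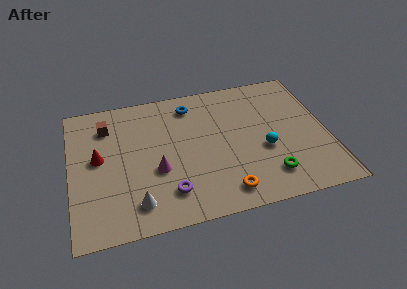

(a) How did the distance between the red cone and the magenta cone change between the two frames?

-0.9

They were about 4.0 units apart before and 3.1 after — 0.9 units closer together.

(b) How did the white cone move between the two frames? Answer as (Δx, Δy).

(0.5, 0.7)

The white cone was at about (2.6, 0.9) and moved to about (3.1, 1.6).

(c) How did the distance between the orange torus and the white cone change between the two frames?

-0.6

They were about 4.9 units apart before and 4.3 after — 0.6 units closer together.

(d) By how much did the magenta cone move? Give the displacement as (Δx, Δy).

(1.4, -2.7)

The magenta cone was at about (2.8, 6.1) and moved to about (4.2, 3.4).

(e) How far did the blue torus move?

2.1

The blue torus moved from about (4.0, 7.5) to (6.1, 7.3), a distance of √(2.1² + 0.2²) ≈ 2.1.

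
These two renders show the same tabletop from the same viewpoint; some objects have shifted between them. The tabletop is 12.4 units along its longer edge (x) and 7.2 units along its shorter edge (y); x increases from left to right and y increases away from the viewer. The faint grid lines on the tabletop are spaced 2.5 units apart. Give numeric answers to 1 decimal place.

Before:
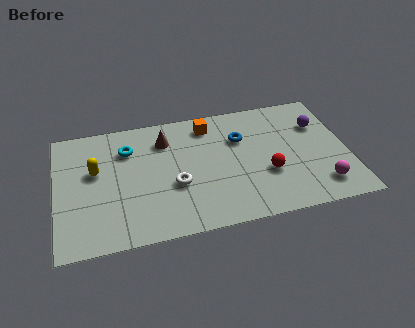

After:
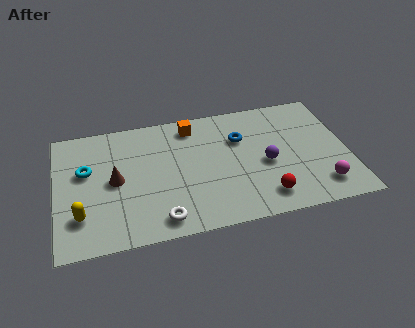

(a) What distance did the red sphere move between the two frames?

1.3

The red sphere was near (8.9, 2.6) before and (8.7, 1.3) after, so it travelled √(0.2² + 1.3²) ≈ 1.3 units.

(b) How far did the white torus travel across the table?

1.9

From (5.0, 2.8) to (4.3, 1.0), the white torus covered √(0.7² + 1.8²) ≈ 1.9 units.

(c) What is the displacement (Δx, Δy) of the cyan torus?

(-1.8, -0.9)

The cyan torus started near (3.1, 5.3) and ended near (1.3, 4.4).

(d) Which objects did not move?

the magenta sphere and the blue torus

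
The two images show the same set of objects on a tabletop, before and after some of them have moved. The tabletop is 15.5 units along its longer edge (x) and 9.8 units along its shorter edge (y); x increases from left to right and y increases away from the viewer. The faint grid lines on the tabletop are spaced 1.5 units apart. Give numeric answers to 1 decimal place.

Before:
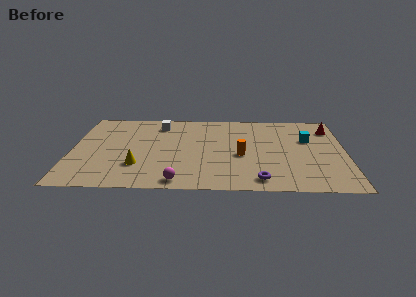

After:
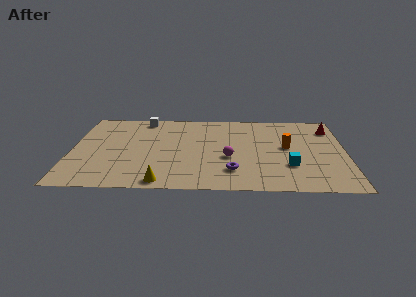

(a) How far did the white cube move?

1.1

The white cube moved from about (4.9, 8.0) to (4.0, 8.7), a distance of √(0.9² + 0.7²) ≈ 1.1.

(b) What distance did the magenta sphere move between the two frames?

4.0

The magenta sphere was near (6.1, 1.0) before and (8.9, 3.9) after, so it travelled √(2.8² + 2.9²) ≈ 4.0 units.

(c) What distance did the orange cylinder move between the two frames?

2.8

The orange cylinder was near (9.6, 4.2) before and (12.2, 5.3) after, so it travelled √(2.6² + 1.1²) ≈ 2.8 units.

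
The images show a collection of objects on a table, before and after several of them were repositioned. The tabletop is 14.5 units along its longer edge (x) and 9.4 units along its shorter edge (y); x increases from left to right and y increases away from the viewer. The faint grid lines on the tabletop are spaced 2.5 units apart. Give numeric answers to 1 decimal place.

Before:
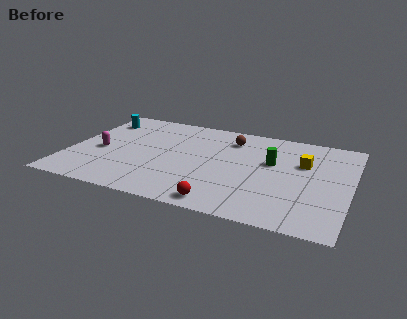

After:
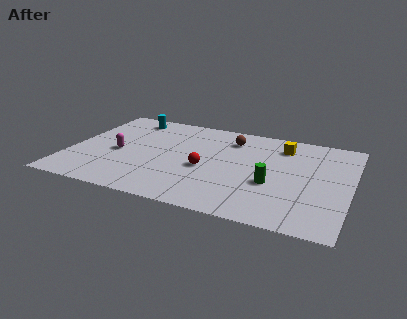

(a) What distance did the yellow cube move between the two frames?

1.8

The yellow cube was near (12.0, 6.1) before and (10.8, 7.5) after, so it travelled √(1.2² + 1.4²) ≈ 1.8 units.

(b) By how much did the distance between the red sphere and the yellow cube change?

-1.2

The distance was about 6.3 in the first image and 5.1 in the second, so they moved 1.2 units closer together.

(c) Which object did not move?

the brown sphere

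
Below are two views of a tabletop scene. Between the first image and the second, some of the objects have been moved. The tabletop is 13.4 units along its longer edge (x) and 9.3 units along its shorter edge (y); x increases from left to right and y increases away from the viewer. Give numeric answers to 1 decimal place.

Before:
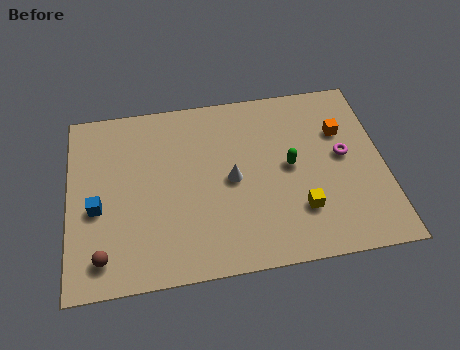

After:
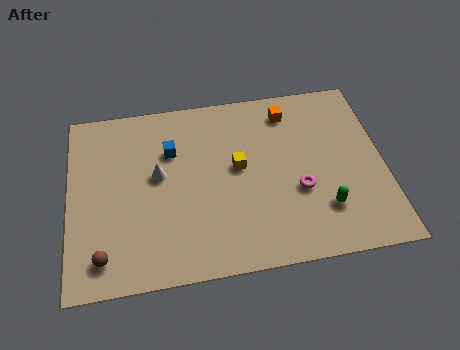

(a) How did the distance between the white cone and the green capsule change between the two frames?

+4.9

The distance was about 2.5 in the first image and 7.4 in the second, so they moved 4.9 units further apart.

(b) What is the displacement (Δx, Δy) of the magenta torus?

(-2.0, -1.5)

The magenta torus started near (11.7, 5.0) and ended near (9.7, 3.5).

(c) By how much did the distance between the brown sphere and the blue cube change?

+3.3

They were about 2.4 units apart before and 5.7 after — 3.3 units further apart.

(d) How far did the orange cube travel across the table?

2.6

The orange cube was near (11.7, 6.3) before and (9.5, 7.7) after, so it travelled √(2.2² + 1.4²) ≈ 2.6 units.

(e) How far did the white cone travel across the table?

3.2

From (6.9, 4.5) to (3.8, 5.2), the white cone covered √(3.1² + 0.7²) ≈ 3.2 units.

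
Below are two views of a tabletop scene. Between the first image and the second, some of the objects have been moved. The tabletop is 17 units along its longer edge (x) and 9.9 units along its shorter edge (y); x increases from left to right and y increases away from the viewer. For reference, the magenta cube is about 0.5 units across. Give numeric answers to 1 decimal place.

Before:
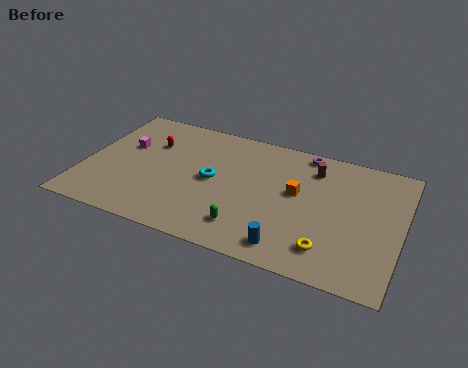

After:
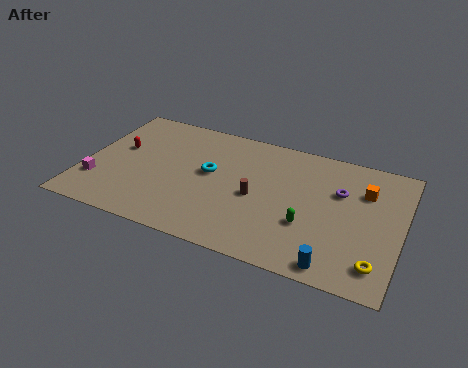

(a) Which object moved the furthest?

the brown cylinder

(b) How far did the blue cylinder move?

2.4

The blue cylinder was near (11.4, 1.4) before and (13.8, 1.0) after, so it travelled √(2.4² + 0.4²) ≈ 2.4 units.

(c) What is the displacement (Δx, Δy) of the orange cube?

(3.5, 1.4)

From the two frames, the orange cube sits at roughly (11.4, 5.6) before and (14.9, 7.0) after.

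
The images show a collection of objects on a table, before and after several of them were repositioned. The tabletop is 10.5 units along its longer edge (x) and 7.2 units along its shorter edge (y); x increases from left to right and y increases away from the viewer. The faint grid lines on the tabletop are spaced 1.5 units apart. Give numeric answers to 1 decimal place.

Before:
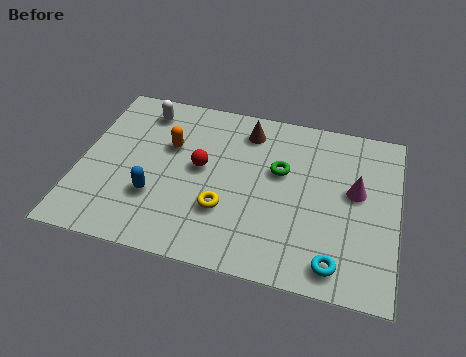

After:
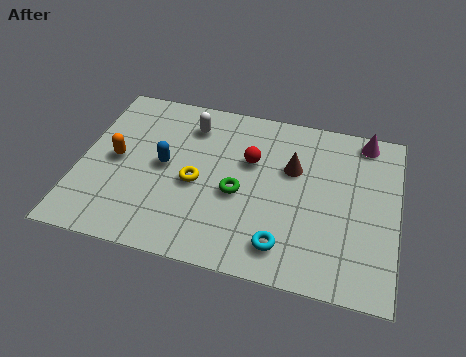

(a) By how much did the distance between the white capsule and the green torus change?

-1.8

Before: roughly 5.0 units apart; after: 3.2. That's 1.8 units closer together.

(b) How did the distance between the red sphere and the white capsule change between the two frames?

-0.6

They were about 3.0 units apart before and 2.4 after — 0.6 units closer together.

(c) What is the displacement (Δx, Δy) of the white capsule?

(1.6, -0.3)

From the two frames, the white capsule sits at roughly (1.9, 6.0) before and (3.5, 5.7) after.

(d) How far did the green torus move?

1.8

The green torus moved from about (6.6, 4.4) to (5.3, 3.1), a distance of √(1.3² + 1.3²) ≈ 1.8.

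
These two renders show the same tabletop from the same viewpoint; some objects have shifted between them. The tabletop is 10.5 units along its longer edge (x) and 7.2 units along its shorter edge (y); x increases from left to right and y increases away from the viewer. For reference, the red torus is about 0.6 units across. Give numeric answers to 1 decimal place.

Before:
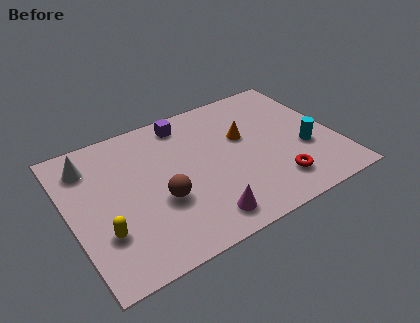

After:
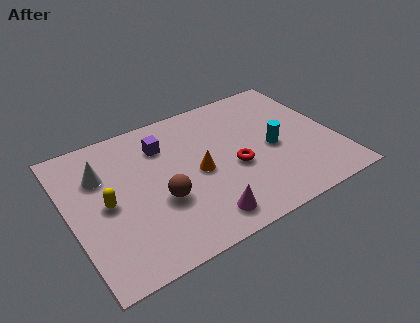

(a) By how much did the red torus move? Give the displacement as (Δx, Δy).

(-1.4, 1.5)

The red torus was at about (7.8, 1.5) and moved to about (6.4, 3.0).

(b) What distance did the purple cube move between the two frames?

1.3

The purple cube was near (4.9, 6.2) before and (3.9, 5.4) after, so it travelled √(1.0² + 0.8²) ≈ 1.3 units.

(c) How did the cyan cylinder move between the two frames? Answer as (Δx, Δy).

(-1.2, 0.6)

The cyan cylinder was at about (9.2, 2.7) and moved to about (8.0, 3.3).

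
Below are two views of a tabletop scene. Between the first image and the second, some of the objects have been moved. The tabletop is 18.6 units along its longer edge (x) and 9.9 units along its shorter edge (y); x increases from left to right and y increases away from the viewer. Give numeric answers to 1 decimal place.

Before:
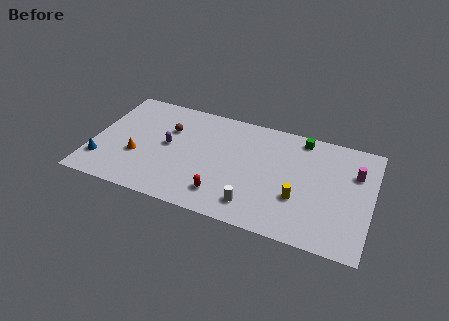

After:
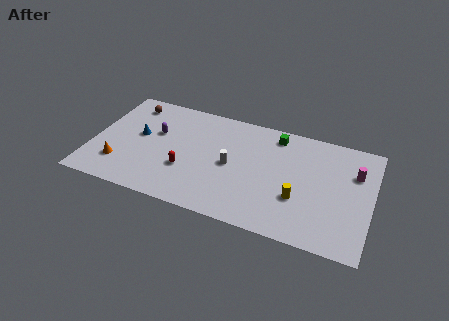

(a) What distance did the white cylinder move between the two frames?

3.5

The white cylinder moved from about (11.1, 1.8) to (9.3, 4.8), a distance of √(1.8² + 3.0²) ≈ 3.5.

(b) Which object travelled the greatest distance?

the blue cone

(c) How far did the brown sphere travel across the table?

3.2

The brown sphere moved from about (4.9, 6.7) to (2.1, 8.3), a distance of √(2.8² + 1.6²) ≈ 3.2.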